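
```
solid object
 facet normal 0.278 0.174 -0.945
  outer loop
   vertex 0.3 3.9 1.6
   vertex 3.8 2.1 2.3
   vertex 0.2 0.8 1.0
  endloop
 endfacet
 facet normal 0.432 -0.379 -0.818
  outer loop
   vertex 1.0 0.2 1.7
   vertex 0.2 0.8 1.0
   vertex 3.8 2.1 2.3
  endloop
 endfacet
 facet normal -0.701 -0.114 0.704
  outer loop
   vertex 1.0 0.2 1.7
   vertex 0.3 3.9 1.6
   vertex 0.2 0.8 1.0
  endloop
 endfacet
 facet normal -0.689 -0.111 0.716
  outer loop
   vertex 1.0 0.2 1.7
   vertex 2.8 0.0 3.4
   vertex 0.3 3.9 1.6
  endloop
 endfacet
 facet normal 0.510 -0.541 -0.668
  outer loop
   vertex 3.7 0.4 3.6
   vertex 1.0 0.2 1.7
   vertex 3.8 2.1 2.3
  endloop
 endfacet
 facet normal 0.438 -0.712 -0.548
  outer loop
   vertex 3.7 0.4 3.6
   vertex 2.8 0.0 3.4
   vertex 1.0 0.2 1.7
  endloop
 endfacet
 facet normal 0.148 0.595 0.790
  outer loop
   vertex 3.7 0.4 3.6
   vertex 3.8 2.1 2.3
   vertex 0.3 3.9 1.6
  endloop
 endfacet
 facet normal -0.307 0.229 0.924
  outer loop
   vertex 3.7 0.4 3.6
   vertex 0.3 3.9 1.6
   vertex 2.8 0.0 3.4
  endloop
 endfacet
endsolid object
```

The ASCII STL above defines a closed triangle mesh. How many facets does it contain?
8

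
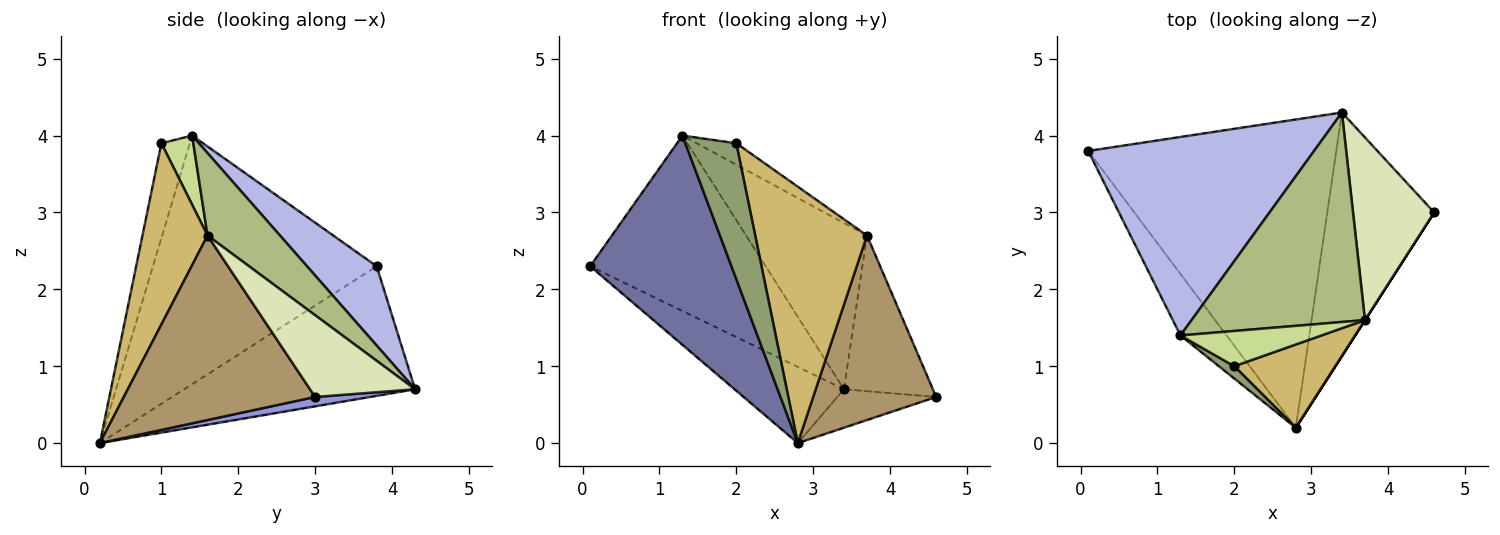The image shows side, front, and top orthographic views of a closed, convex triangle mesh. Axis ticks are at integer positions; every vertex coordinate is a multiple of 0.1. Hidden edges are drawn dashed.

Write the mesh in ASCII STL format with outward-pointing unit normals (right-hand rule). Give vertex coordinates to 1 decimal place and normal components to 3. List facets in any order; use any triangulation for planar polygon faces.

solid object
 facet normal -0.835 -0.527 -0.155
  outer loop
   vertex 1.3 1.4 4.0
   vertex 0.1 3.8 2.3
   vertex 2.8 0.2 0.0
  endloop
 endfacet
 facet normal -0.452 0.214 -0.866
  outer loop
   vertex 3.4 4.3 0.7
   vertex 2.8 0.2 0.0
   vertex 0.1 3.8 2.3
  endloop
 endfacet
 facet normal 0.086 0.155 -0.984
  outer loop
   vertex 3.4 4.3 0.7
   vertex 4.6 3.0 0.6
   vertex 2.8 0.2 0.0
  endloop
 endfacet
 facet normal 0.254 0.640 0.725
  outer loop
   vertex 3.4 4.3 0.7
   vertex 0.1 3.8 2.3
   vertex 1.3 1.4 4.0
  endloop
 endfacet
 facet normal -0.486 -0.870 0.079
  outer loop
   vertex 2.0 1.0 3.9
   vertex 1.3 1.4 4.0
   vertex 2.8 0.2 0.0
  endloop
 endfacet
 facet normal 0.349 0.583 0.734
  outer loop
   vertex 3.7 1.6 2.7
   vertex 3.4 4.3 0.7
   vertex 1.3 1.4 4.0
  endloop
 endfacet
 facet normal 0.387 0.480 0.788
  outer loop
   vertex 3.7 1.6 2.7
   vertex 1.3 1.4 4.0
   vertex 2.0 1.0 3.9
  endloop
 endfacet
 facet normal 0.608 0.515 0.604
  outer loop
   vertex 3.7 1.6 2.7
   vertex 4.6 3.0 0.6
   vertex 3.4 4.3 0.7
  endloop
 endfacet
 facet normal 0.841 -0.541 0.000
  outer loop
   vertex 3.7 1.6 2.7
   vertex 2.8 0.2 0.0
   vertex 4.6 3.0 0.6
  endloop
 endfacet
 facet normal 0.484 -0.832 0.270
  outer loop
   vertex 3.7 1.6 2.7
   vertex 2.0 1.0 3.9
   vertex 2.8 0.2 0.0
  endloop
 endfacet
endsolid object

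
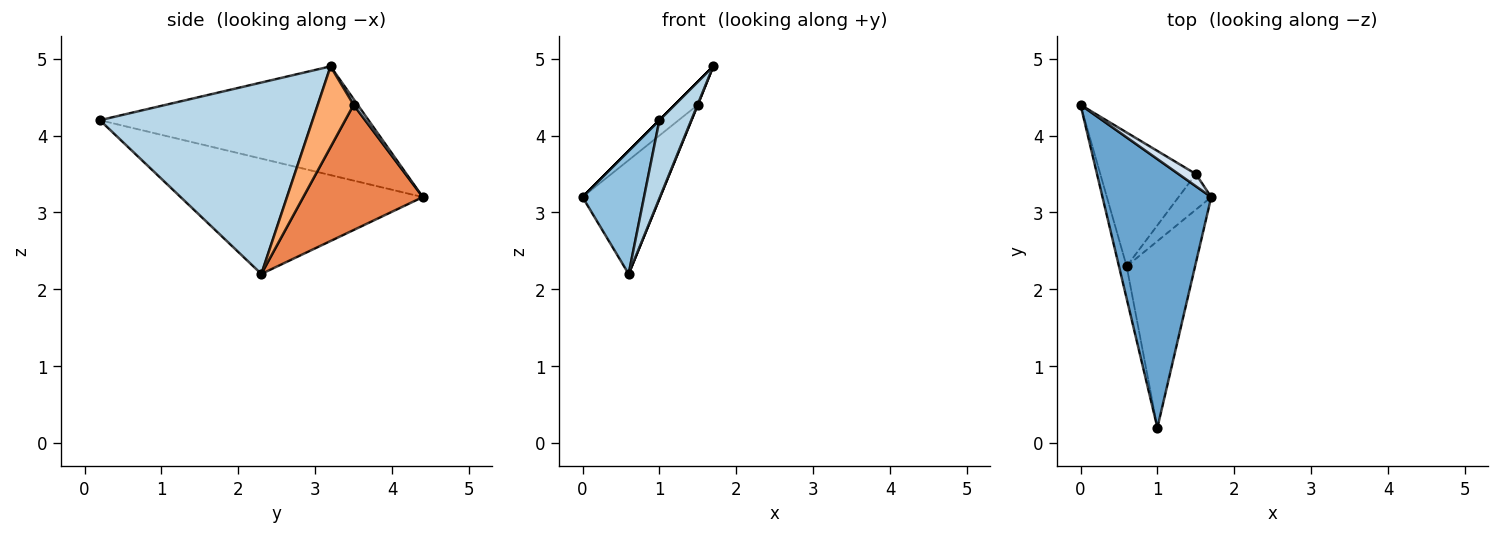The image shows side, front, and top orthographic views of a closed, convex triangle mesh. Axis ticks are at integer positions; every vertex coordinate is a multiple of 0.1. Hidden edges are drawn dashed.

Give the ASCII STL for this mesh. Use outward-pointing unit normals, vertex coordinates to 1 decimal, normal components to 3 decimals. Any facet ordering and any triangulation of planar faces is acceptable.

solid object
 facet normal -0.707 0.000 0.707
  outer loop
   vertex 1.0 0.2 4.2
   vertex 1.7 3.2 4.9
   vertex 0.0 4.4 3.2
  endloop
 endfacet
 facet normal -0.967 -0.246 -0.064
  outer loop
   vertex 0.6 2.3 2.2
   vertex 1.0 0.2 4.2
   vertex 0.0 4.4 3.2
  endloop
 endfacet
 facet normal 0.932 -0.140 -0.333
  outer loop
   vertex 0.6 2.3 2.2
   vertex 1.7 3.2 4.9
   vertex 1.0 0.2 4.2
  endloop
 endfacet
 facet normal 0.154 0.873 0.462
  outer loop
   vertex 1.5 3.5 4.4
   vertex 0.0 4.4 3.2
   vertex 1.7 3.2 4.9
  endloop
 endfacet
 facet normal 0.706 0.459 -0.539
  outer loop
   vertex 1.5 3.5 4.4
   vertex 0.6 2.3 2.2
   vertex 0.0 4.4 3.2
  endloop
 endfacet
 facet normal 0.927 -0.007 -0.375
  outer loop
   vertex 1.5 3.5 4.4
   vertex 1.7 3.2 4.9
   vertex 0.6 2.3 2.2
  endloop
 endfacet
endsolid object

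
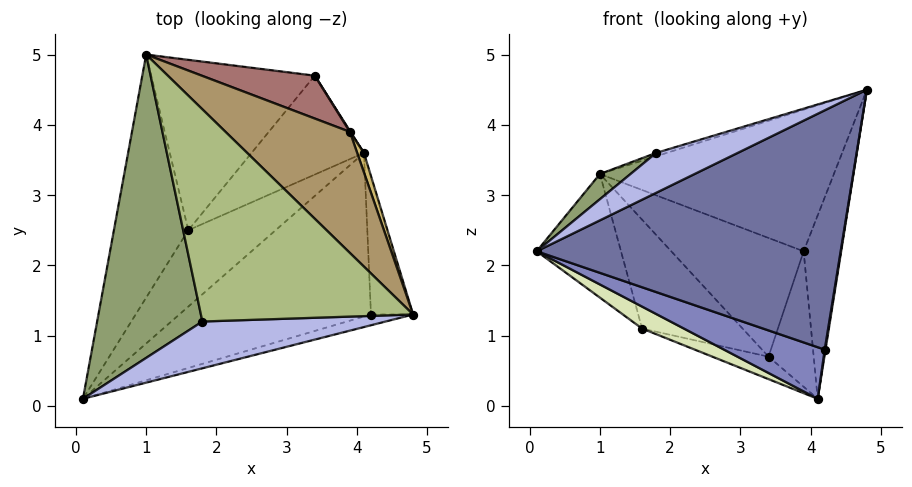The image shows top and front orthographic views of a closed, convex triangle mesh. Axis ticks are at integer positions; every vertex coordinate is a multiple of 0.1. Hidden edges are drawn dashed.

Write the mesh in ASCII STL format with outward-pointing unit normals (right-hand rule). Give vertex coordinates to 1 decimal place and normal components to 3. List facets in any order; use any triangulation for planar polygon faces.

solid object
 facet normal 0.267 -0.963 -0.043
  outer loop
   vertex 4.2 1.3 0.8
   vertex 4.8 1.3 4.5
   vertex 0.1 0.1 2.2
  endloop
 endfacet
 facet normal -0.231 -0.292 -0.928
  outer loop
   vertex 4.2 1.3 0.8
   vertex 0.1 0.1 2.2
   vertex 4.1 3.6 0.1
  endloop
 endfacet
 facet normal 0.987 -0.006 -0.160
  outer loop
   vertex 4.2 1.3 0.8
   vertex 4.1 3.6 0.1
   vertex 4.8 1.3 4.5
  endloop
 endfacet
 facet normal -0.202 -0.636 0.745
  outer loop
   vertex 1.8 1.2 3.6
   vertex 0.1 0.1 2.2
   vertex 4.8 1.3 4.5
  endloop
 endfacet
 facet normal -0.609 -0.066 0.791
  outer loop
   vertex 1.8 1.2 3.6
   vertex 1.0 5.0 3.3
   vertex 0.1 0.1 2.2
  endloop
 endfacet
 facet normal -0.288 0.015 0.958
  outer loop
   vertex 1.8 1.2 3.6
   vertex 4.8 1.3 4.5
   vertex 1.0 5.0 3.3
  endloop
 endfacet
 facet normal -0.810 0.266 -0.523
  outer loop
   vertex 1.6 2.5 1.1
   vertex 0.1 0.1 2.2
   vertex 1.0 5.0 3.3
  endloop
 endfacet
 facet normal -0.254 -0.267 -0.930
  outer loop
   vertex 1.6 2.5 1.1
   vertex 4.1 3.6 0.1
   vertex 0.1 0.1 2.2
  endloop
 endfacet
 facet normal 0.472 0.670 0.573
  outer loop
   vertex 3.9 3.9 2.2
   vertex 1.0 5.0 3.3
   vertex 4.8 1.3 4.5
  endloop
 endfacet
 facet normal 0.933 0.357 0.038
  outer loop
   vertex 3.9 3.9 2.2
   vertex 4.8 1.3 4.5
   vertex 4.1 3.6 0.1
  endloop
 endfacet
 facet normal -0.646 0.411 -0.643
  outer loop
   vertex 3.4 4.7 0.7
   vertex 1.6 2.5 1.1
   vertex 1.0 5.0 3.3
  endloop
 endfacet
 facet normal -0.438 0.199 -0.877
  outer loop
   vertex 3.4 4.7 0.7
   vertex 4.1 3.6 0.1
   vertex 1.6 2.5 1.1
  endloop
 endfacet
 facet normal 0.437 0.846 0.306
  outer loop
   vertex 3.4 4.7 0.7
   vertex 1.0 5.0 3.3
   vertex 3.9 3.9 2.2
  endloop
 endfacet
 facet normal 0.845 0.535 0.004
  outer loop
   vertex 3.4 4.7 0.7
   vertex 3.9 3.9 2.2
   vertex 4.1 3.6 0.1
  endloop
 endfacet
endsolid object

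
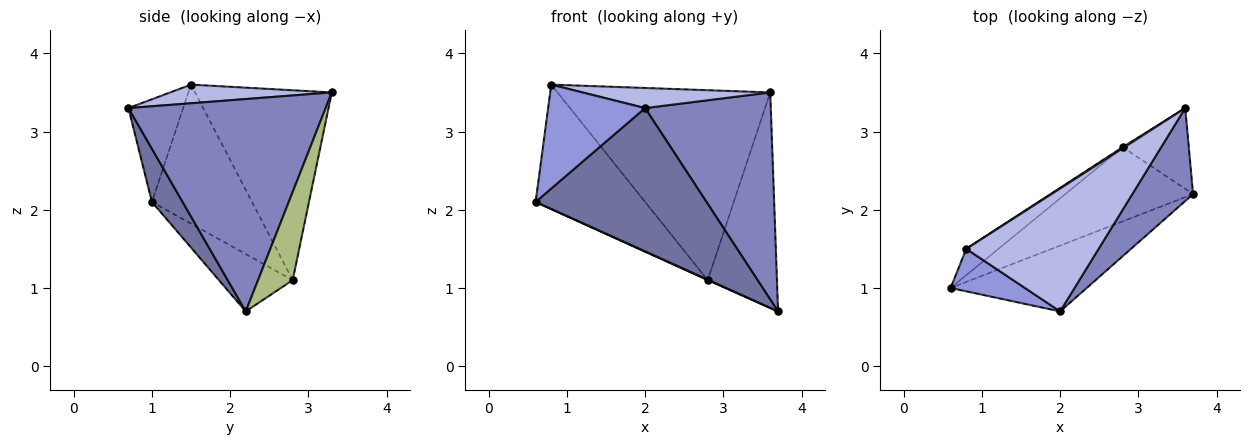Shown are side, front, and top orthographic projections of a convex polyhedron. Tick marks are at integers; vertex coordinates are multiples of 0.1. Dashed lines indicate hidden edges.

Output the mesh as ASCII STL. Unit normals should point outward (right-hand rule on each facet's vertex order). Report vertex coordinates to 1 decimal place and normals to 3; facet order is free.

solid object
 facet normal 0.161 -0.897 -0.412
  outer loop
   vertex 2.0 0.7 3.3
   vertex 0.6 1.0 2.1
   vertex 3.7 2.2 0.7
  endloop
 endfacet
 facet normal 0.820 -0.523 0.235
  outer loop
   vertex 2.0 0.7 3.3
   vertex 3.7 2.2 0.7
   vertex 3.6 3.3 3.5
  endloop
 endfacet
 facet normal -0.463 -0.820 0.335
  outer loop
   vertex 0.8 1.5 3.6
   vertex 0.6 1.0 2.1
   vertex 2.0 0.7 3.3
  endloop
 endfacet
 facet normal 0.138 -0.160 0.977
  outer loop
   vertex 0.8 1.5 3.6
   vertex 2.0 0.7 3.3
   vertex 3.6 3.3 3.5
  endloop
 endfacet
 facet normal -0.410 -0.006 -0.912
  outer loop
   vertex 2.8 2.8 1.1
   vertex 3.7 2.2 0.7
   vertex 0.6 1.0 2.1
  endloop
 endfacet
 facet normal 0.424 0.848 -0.318
  outer loop
   vertex 2.8 2.8 1.1
   vertex 3.6 3.3 3.5
   vertex 3.7 2.2 0.7
  endloop
 endfacet
 facet normal -0.667 0.729 -0.154
  outer loop
   vertex 2.8 2.8 1.1
   vertex 0.6 1.0 2.1
   vertex 0.8 1.5 3.6
  endloop
 endfacet
 facet normal -0.541 0.841 0.005
  outer loop
   vertex 2.8 2.8 1.1
   vertex 0.8 1.5 3.6
   vertex 3.6 3.3 3.5
  endloop
 endfacet
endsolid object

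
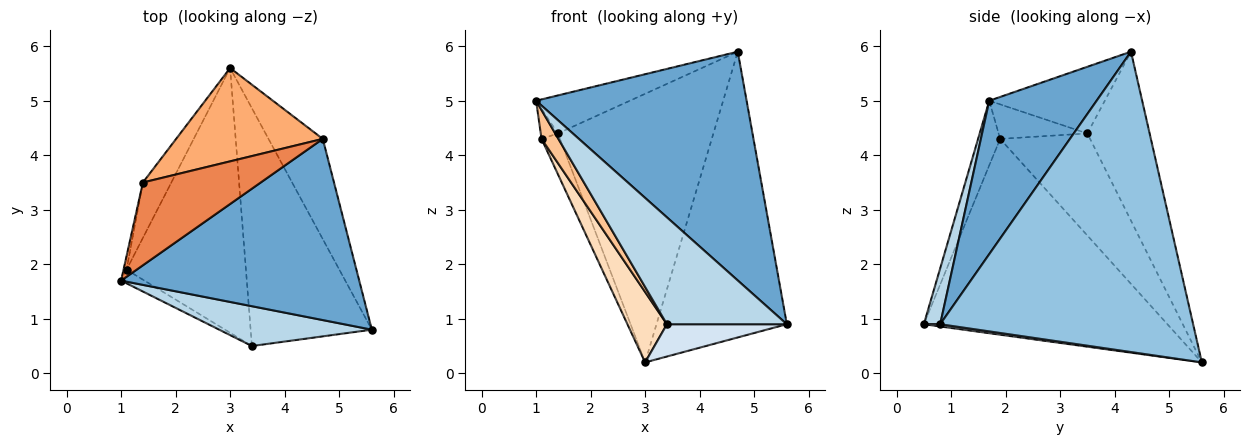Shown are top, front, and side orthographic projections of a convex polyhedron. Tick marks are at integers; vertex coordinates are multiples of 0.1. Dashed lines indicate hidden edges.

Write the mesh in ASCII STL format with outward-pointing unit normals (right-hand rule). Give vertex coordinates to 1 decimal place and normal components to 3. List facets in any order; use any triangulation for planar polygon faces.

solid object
 facet normal 0.371 -0.728 0.576
  outer loop
   vertex 4.7 4.3 5.9
   vertex 1.0 1.7 5.0
   vertex 5.6 0.8 0.9
  endloop
 endfacet
 facet normal 0.878 0.452 -0.159
  outer loop
   vertex 4.7 4.3 5.9
   vertex 5.6 0.8 0.9
   vertex 3.0 5.6 0.2
  endloop
 endfacet
 facet normal 0.127 -0.930 0.346
  outer loop
   vertex 3.4 0.5 0.9
   vertex 5.6 0.8 0.9
   vertex 1.0 1.7 5.0
  endloop
 endfacet
 facet normal 0.018 -0.135 -0.991
  outer loop
   vertex 3.4 0.5 0.9
   vertex 3.0 5.6 0.2
   vertex 5.6 0.8 0.9
  endloop
 endfacet
 facet normal -0.457 0.371 0.808
  outer loop
   vertex 1.4 3.5 4.4
   vertex 1.0 1.7 5.0
   vertex 4.7 4.3 5.9
  endloop
 endfacet
 facet normal -0.354 0.884 0.307
  outer loop
   vertex 1.4 3.5 4.4
   vertex 4.7 4.3 5.9
   vertex 3.0 5.6 0.2
  endloop
 endfacet
 facet normal -0.763 -0.584 -0.276
  outer loop
   vertex 1.1 1.9 4.3
   vertex 3.4 0.5 0.9
   vertex 1.0 1.7 5.0
  endloop
 endfacet
 facet normal -0.846 -0.137 -0.516
  outer loop
   vertex 1.1 1.9 4.3
   vertex 3.0 5.6 0.2
   vertex 3.4 0.5 0.9
  endloop
 endfacet
 facet normal -0.978 0.189 -0.086
  outer loop
   vertex 1.1 1.9 4.3
   vertex 1.0 1.7 5.0
   vertex 1.4 3.5 4.4
  endloop
 endfacet
 facet normal -0.945 0.194 -0.263
  outer loop
   vertex 1.1 1.9 4.3
   vertex 1.4 3.5 4.4
   vertex 3.0 5.6 0.2
  endloop
 endfacet
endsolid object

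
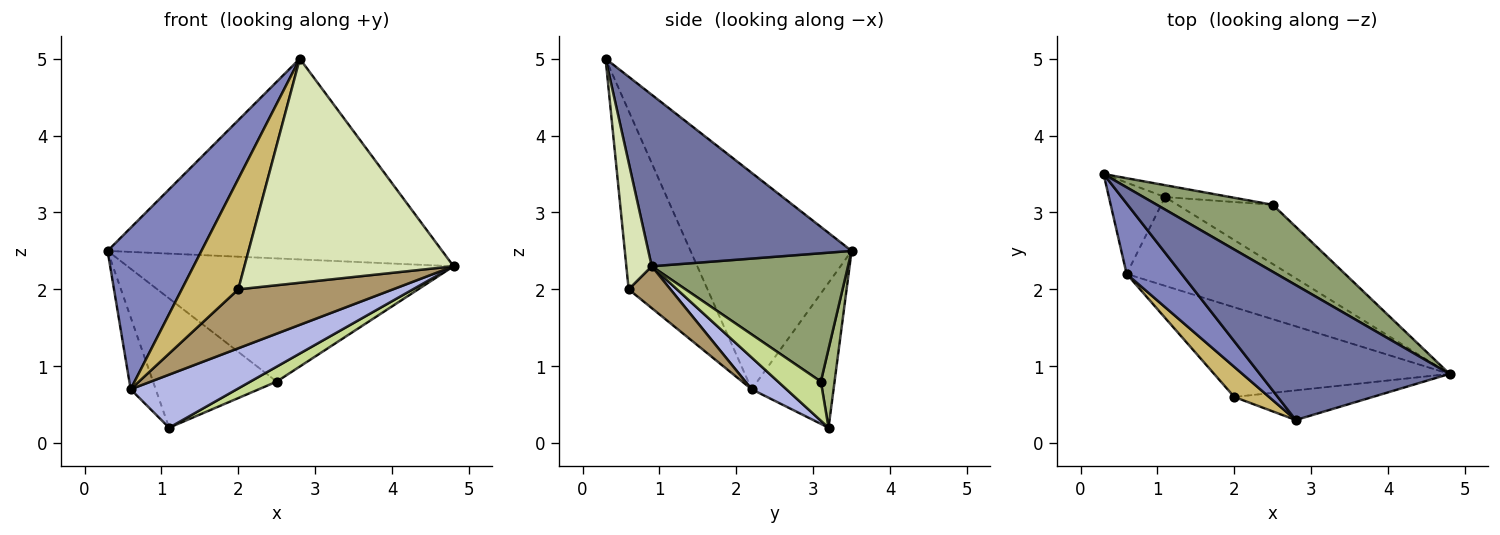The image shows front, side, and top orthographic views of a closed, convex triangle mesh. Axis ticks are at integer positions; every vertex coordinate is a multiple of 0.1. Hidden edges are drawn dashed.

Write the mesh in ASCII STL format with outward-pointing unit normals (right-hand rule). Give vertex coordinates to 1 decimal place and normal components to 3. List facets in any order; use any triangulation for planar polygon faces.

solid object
 facet normal 0.450 0.741 0.498
  outer loop
   vertex 2.8 0.3 5.0
   vertex 4.8 0.9 2.3
   vertex 0.3 3.5 2.5
  endloop
 endfacet
 facet normal -0.844 -0.492 0.214
  outer loop
   vertex 0.6 2.2 0.7
   vertex 2.8 0.3 5.0
   vertex 0.3 3.5 2.5
  endloop
 endfacet
 facet normal -0.897 0.274 -0.348
  outer loop
   vertex 0.6 2.2 0.7
   vertex 0.3 3.5 2.5
   vertex 1.1 3.2 0.2
  endloop
 endfacet
 facet normal 0.166 -0.506 -0.846
  outer loop
   vertex 0.6 2.2 0.7
   vertex 1.1 3.2 0.2
   vertex 4.8 0.9 2.3
  endloop
 endfacet
 facet normal 0.467 0.777 0.422
  outer loop
   vertex 2.5 3.1 0.8
   vertex 0.3 3.5 2.5
   vertex 4.8 0.9 2.3
  endloop
 endfacet
 facet normal 0.110 0.990 -0.091
  outer loop
   vertex 2.5 3.1 0.8
   vertex 1.1 3.2 0.2
   vertex 0.3 3.5 2.5
  endloop
 endfacet
 facet normal 0.370 -0.228 -0.901
  outer loop
   vertex 2.5 3.1 0.8
   vertex 4.8 0.9 2.3
   vertex 1.1 3.2 0.2
  endloop
 endfacet
 facet normal 0.119 -0.984 -0.130
  outer loop
   vertex 2.0 0.6 2.0
   vertex 4.8 0.9 2.3
   vertex 2.8 0.3 5.0
  endloop
 endfacet
 facet normal 0.147 -0.543 -0.827
  outer loop
   vertex 2.0 0.6 2.0
   vertex 0.6 2.2 0.7
   vertex 4.8 0.9 2.3
  endloop
 endfacet
 facet normal -0.803 -0.575 0.157
  outer loop
   vertex 2.0 0.6 2.0
   vertex 2.8 0.3 5.0
   vertex 0.6 2.2 0.7
  endloop
 endfacet
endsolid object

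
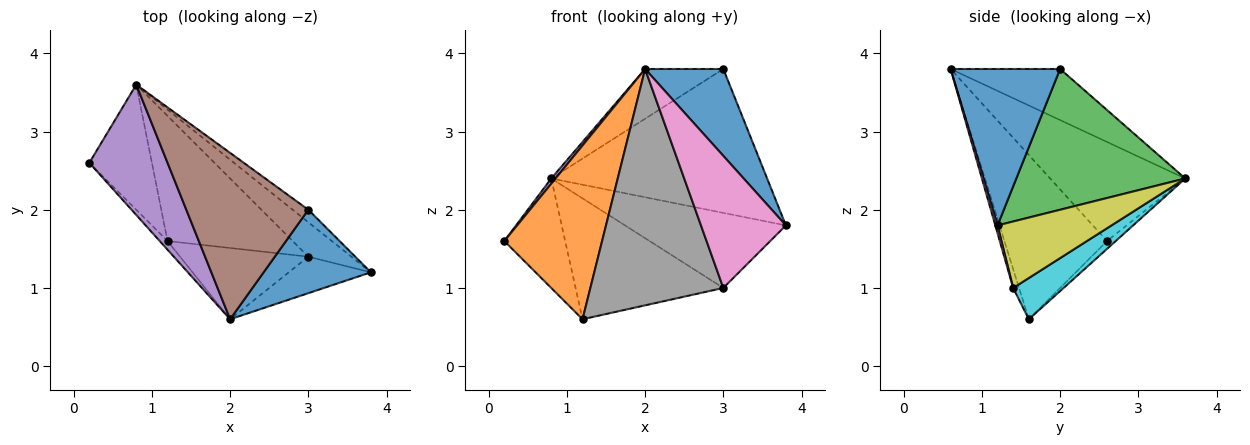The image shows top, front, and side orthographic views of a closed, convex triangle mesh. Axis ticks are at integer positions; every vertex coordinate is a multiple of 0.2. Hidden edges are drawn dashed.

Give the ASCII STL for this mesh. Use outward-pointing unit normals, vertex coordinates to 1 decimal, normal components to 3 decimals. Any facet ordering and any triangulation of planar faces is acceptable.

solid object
 facet normal 0.711 -0.508 0.487
  outer loop
   vertex 3.0 2.0 3.8
   vertex 2.0 0.6 3.8
   vertex 3.8 1.2 1.8
  endloop
 endfacet
 facet normal -0.724 -0.689 -0.034
  outer loop
   vertex 1.2 1.6 0.6
   vertex 2.0 0.6 3.8
   vertex 0.2 2.6 1.6
  endloop
 endfacet
 facet normal 0.615 0.786 -0.068
  outer loop
   vertex 0.8 3.6 2.4
   vertex 3.0 2.0 3.8
   vertex 3.8 1.2 1.8
  endloop
 endfacet
 facet normal -0.094 0.656 -0.749
  outer loop
   vertex 0.8 3.6 2.4
   vertex 1.2 1.6 0.6
   vertex 0.2 2.6 1.6
  endloop
 endfacet
 facet normal -0.785 -0.025 0.619
  outer loop
   vertex 0.8 3.6 2.4
   vertex 0.2 2.6 1.6
   vertex 2.0 0.6 3.8
  endloop
 endfacet
 facet normal -0.372 0.266 0.889
  outer loop
   vertex 0.8 3.6 2.4
   vertex 2.0 0.6 3.8
   vertex 3.0 2.0 3.8
  endloop
 endfacet
 facet normal 0.025 -0.964 -0.266
  outer loop
   vertex 3.0 1.4 1.0
   vertex 3.8 1.2 1.8
   vertex 2.0 0.6 3.8
  endloop
 endfacet
 facet normal -0.042 -0.957 -0.288
  outer loop
   vertex 3.0 1.4 1.0
   vertex 2.0 0.6 3.8
   vertex 1.2 1.6 0.6
  endloop
 endfacet
 facet normal 0.541 0.764 -0.350
  outer loop
   vertex 3.0 1.4 1.0
   vertex 0.8 3.6 2.4
   vertex 3.8 1.2 1.8
  endloop
 endfacet
 facet normal 0.231 0.676 -0.700
  outer loop
   vertex 3.0 1.4 1.0
   vertex 1.2 1.6 0.6
   vertex 0.8 3.6 2.4
  endloop
 endfacet
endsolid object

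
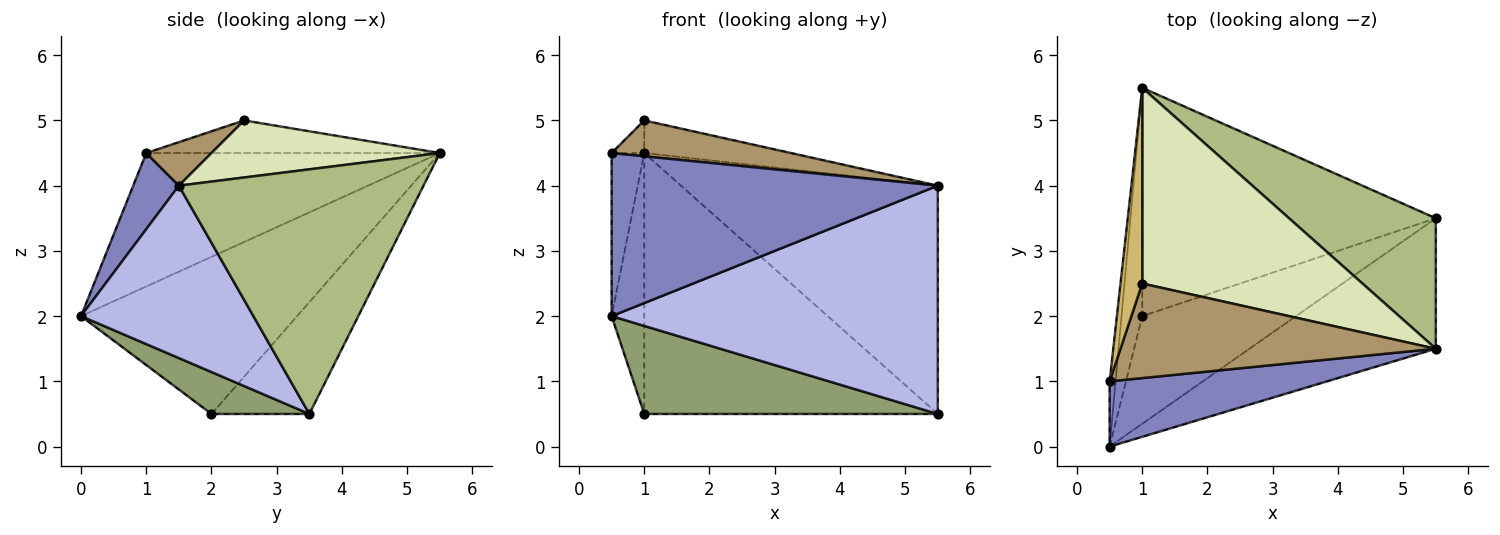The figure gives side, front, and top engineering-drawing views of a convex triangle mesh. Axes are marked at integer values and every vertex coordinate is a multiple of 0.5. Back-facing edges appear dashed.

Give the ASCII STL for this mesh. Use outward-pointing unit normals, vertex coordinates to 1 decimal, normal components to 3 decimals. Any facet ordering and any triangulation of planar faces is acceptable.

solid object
 facet normal -0.980 0.148 -0.129
  outer loop
   vertex 1.0 2.0 0.5
   vertex 0.5 0.0 2.0
   vertex 1.0 5.5 4.5
  endloop
 endfacet
 facet normal 0.129 -0.921 0.368
  outer loop
   vertex 0.5 1.0 4.5
   vertex 0.5 0.0 2.0
   vertex 5.5 1.5 4.0
  endloop
 endfacet
 facet normal -0.993 0.110 -0.044
  outer loop
   vertex 0.5 1.0 4.5
   vertex 1.0 5.5 4.5
   vertex 0.5 0.0 2.0
  endloop
 endfacet
 facet normal 0.417 -0.789 -0.451
  outer loop
   vertex 5.5 3.5 0.5
   vertex 5.5 1.5 4.0
   vertex 0.5 0.0 2.0
  endloop
 endfacet
 facet normal 0.207 -0.620 -0.757
  outer loop
   vertex 5.5 3.5 0.5
   vertex 0.5 0.0 2.0
   vertex 1.0 2.0 0.5
  endloop
 endfacet
 facet normal 0.637 0.669 0.382
  outer loop
   vertex 5.5 3.5 0.5
   vertex 1.0 5.5 4.5
   vertex 5.5 1.5 4.0
  endloop
 endfacet
 facet normal -0.243 0.730 -0.639
  outer loop
   vertex 5.5 3.5 0.5
   vertex 1.0 2.0 0.5
   vertex 1.0 5.5 4.5
  endloop
 endfacet
 facet normal 0.248 0.159 0.956
  outer loop
   vertex 1.0 2.5 5.0
   vertex 5.5 1.5 4.0
   vertex 1.0 5.5 4.5
  endloop
 endfacet
 facet normal 0.128 -0.352 0.927
  outer loop
   vertex 1.0 2.5 5.0
   vertex 0.5 1.0 4.5
   vertex 5.5 1.5 4.0
  endloop
 endfacet
 facet normal -0.829 0.092 0.552
  outer loop
   vertex 1.0 2.5 5.0
   vertex 1.0 5.5 4.5
   vertex 0.5 1.0 4.5
  endloop
 endfacet
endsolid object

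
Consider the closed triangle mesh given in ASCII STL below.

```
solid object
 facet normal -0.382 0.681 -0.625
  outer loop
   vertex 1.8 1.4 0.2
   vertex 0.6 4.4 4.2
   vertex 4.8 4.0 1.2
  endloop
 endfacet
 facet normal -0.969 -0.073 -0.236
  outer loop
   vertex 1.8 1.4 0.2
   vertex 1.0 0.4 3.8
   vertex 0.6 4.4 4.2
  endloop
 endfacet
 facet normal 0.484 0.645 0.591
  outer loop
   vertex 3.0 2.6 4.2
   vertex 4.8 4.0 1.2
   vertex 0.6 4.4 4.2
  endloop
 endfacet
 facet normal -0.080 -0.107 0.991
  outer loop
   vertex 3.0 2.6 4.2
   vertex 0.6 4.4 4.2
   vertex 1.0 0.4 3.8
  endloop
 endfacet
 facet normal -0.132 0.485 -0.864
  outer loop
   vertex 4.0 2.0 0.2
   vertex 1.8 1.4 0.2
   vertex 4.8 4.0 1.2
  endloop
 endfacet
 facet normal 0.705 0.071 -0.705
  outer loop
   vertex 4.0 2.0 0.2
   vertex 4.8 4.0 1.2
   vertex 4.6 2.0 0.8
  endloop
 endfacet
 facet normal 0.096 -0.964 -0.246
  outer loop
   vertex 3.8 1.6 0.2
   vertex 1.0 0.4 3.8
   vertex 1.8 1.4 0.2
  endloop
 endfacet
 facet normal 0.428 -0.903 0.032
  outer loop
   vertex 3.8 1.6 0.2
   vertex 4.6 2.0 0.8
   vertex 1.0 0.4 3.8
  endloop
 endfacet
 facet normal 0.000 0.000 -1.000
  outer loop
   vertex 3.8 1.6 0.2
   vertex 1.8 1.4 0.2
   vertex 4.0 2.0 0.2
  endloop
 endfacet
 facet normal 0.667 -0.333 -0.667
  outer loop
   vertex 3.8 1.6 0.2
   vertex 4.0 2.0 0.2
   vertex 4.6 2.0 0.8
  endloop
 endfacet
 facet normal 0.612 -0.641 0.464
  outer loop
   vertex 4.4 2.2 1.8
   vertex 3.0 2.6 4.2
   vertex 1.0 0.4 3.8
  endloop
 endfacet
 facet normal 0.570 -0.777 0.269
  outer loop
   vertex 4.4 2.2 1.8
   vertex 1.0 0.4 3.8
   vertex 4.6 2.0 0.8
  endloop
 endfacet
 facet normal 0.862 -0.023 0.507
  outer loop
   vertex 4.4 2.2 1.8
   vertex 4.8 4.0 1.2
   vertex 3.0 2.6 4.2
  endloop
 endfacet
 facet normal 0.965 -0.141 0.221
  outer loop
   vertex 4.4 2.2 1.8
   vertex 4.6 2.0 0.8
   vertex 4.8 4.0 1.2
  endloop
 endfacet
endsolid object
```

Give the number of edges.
21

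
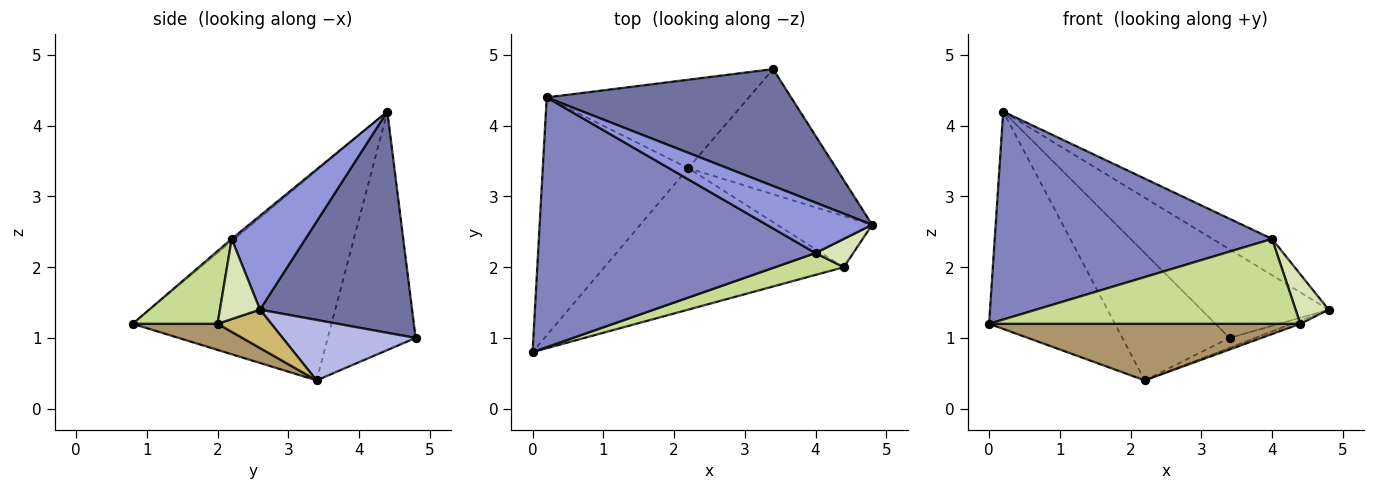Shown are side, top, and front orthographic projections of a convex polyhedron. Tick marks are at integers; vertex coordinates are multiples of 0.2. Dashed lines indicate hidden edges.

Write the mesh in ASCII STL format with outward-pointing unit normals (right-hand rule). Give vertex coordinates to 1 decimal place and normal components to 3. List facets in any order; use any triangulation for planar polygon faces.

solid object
 facet normal 0.585 0.490 0.646
  outer loop
   vertex 3.4 4.8 1.0
   vertex 0.2 4.4 4.2
   vertex 4.8 2.6 1.4
  endloop
 endfacet
 facet normal -0.007 -0.640 0.768
  outer loop
   vertex 4.0 2.2 2.4
   vertex 0.2 4.4 4.2
   vertex 0.0 0.8 1.2
  endloop
 endfacet
 facet normal 0.586 0.473 0.658
  outer loop
   vertex 4.0 2.2 2.4
   vertex 4.8 2.6 1.4
   vertex 0.2 4.4 4.2
  endloop
 endfacet
 facet normal 0.377 0.072 -0.923
  outer loop
   vertex 2.2 3.4 0.4
   vertex 3.4 4.8 1.0
   vertex 4.8 2.6 1.4
  endloop
 endfacet
 facet normal -0.729 0.462 -0.505
  outer loop
   vertex 2.2 3.4 0.4
   vertex 0.0 0.8 1.2
   vertex 0.2 4.4 4.2
  endloop
 endfacet
 facet normal -0.558 0.681 -0.473
  outer loop
   vertex 2.2 3.4 0.4
   vertex 0.2 4.4 4.2
   vertex 3.4 4.8 1.0
  endloop
 endfacet
 facet normal 0.255 -0.936 0.241
  outer loop
   vertex 4.4 2.0 1.2
   vertex 4.0 2.2 2.4
   vertex 0.0 0.8 1.2
  endloop
 endfacet
 facet normal 0.726 -0.598 0.341
  outer loop
   vertex 4.4 2.0 1.2
   vertex 4.8 2.6 1.4
   vertex 4.0 2.2 2.4
  endloop
 endfacet
 facet normal 0.101 -0.370 -0.924
  outer loop
   vertex 4.4 2.0 1.2
   vertex 0.0 0.8 1.2
   vertex 2.2 3.4 0.4
  endloop
 endfacet
 facet normal 0.374 0.059 -0.925
  outer loop
   vertex 4.4 2.0 1.2
   vertex 2.2 3.4 0.4
   vertex 4.8 2.6 1.4
  endloop
 endfacet
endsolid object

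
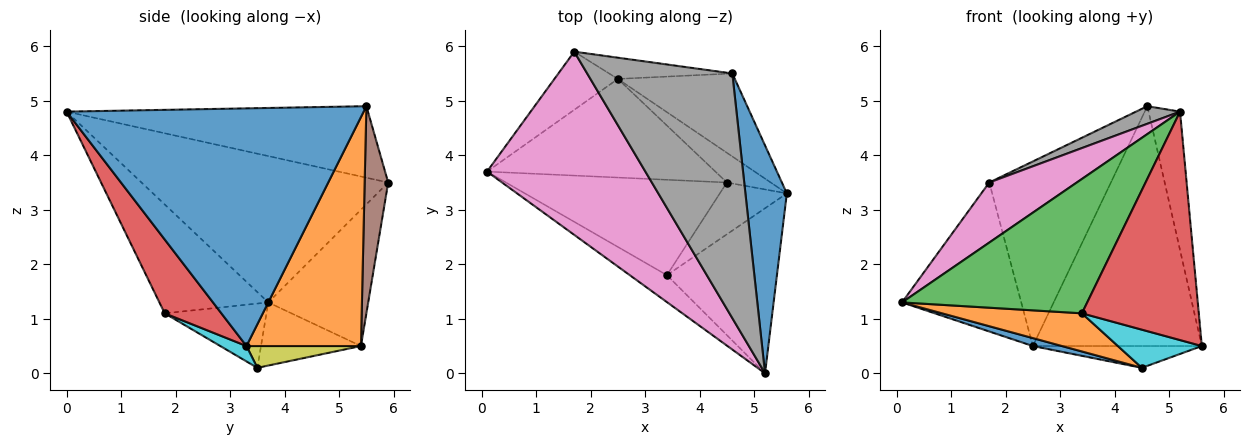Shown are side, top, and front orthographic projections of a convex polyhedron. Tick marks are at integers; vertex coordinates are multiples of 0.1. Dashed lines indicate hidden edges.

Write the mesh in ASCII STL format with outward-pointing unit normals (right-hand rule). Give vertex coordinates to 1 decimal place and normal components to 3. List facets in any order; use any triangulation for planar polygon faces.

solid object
 facet normal 0.980 0.104 0.171
  outer loop
   vertex 4.6 5.5 4.9
   vertex 5.2 0.0 4.8
   vertex 5.6 3.3 0.5
  endloop
 endfacet
 facet normal 0.539 0.796 -0.275
  outer loop
   vertex 2.5 5.4 0.5
   vertex 4.6 5.5 4.9
   vertex 5.6 3.3 0.5
  endloop
 endfacet
 facet normal -0.499 -0.849 -0.170
  outer loop
   vertex 3.4 1.8 1.1
   vertex 5.2 0.0 4.8
   vertex 0.1 3.7 1.3
  endloop
 endfacet
 facet normal 0.366 -0.754 -0.545
  outer loop
   vertex 3.4 1.8 1.1
   vertex 5.6 3.3 0.5
   vertex 5.2 0.0 4.8
  endloop
 endfacet
 facet normal -0.616 0.734 -0.287
  outer loop
   vertex 1.7 5.9 3.5
   vertex 2.5 5.4 0.5
   vertex 0.1 3.7 1.3
  endloop
 endfacet
 facet normal 0.189 0.976 -0.112
  outer loop
   vertex 1.7 5.9 3.5
   vertex 4.6 5.5 4.9
   vertex 2.5 5.4 0.5
  endloop
 endfacet
 facet normal -0.660 -0.234 0.714
  outer loop
   vertex 1.7 5.9 3.5
   vertex 0.1 3.7 1.3
   vertex 5.2 0.0 4.8
  endloop
 endfacet
 facet normal -0.441 -0.064 0.895
  outer loop
   vertex 1.7 5.9 3.5
   vertex 5.2 0.0 4.8
   vertex 4.6 5.5 4.9
  endloop
 endfacet
 facet normal 0.372 0.549 -0.748
  outer loop
   vertex 4.5 3.5 0.1
   vertex 2.5 5.4 0.5
   vertex 5.6 3.3 0.5
  endloop
 endfacet
 facet normal 0.182 -0.583 -0.792
  outer loop
   vertex 4.5 3.5 0.1
   vertex 5.6 3.3 0.5
   vertex 3.4 1.8 1.1
  endloop
 endfacet
 facet normal -0.266 -0.077 -0.961
  outer loop
   vertex 4.5 3.5 0.1
   vertex 0.1 3.7 1.3
   vertex 2.5 5.4 0.5
  endloop
 endfacet
 facet normal -0.261 -0.359 -0.896
  outer loop
   vertex 4.5 3.5 0.1
   vertex 3.4 1.8 1.1
   vertex 0.1 3.7 1.3
  endloop
 endfacet
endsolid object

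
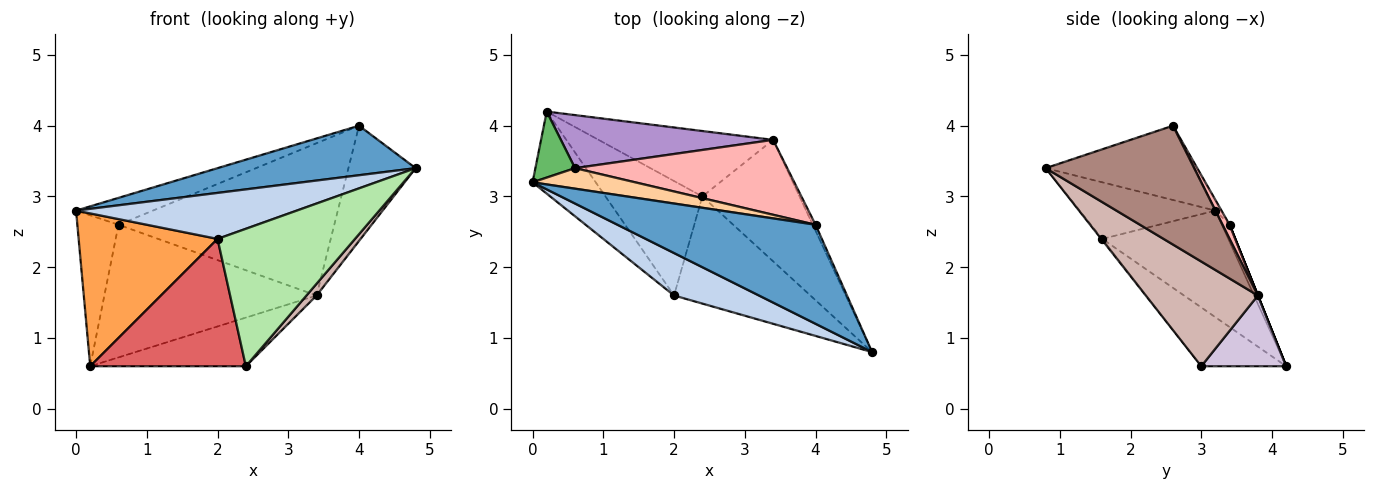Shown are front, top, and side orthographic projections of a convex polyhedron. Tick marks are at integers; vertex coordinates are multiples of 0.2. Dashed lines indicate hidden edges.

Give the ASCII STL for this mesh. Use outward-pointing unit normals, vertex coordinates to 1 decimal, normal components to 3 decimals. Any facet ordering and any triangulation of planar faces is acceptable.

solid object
 facet normal -0.318 -0.424 0.848
  outer loop
   vertex 4.0 2.6 4.0
   vertex 0.0 3.2 2.8
   vertex 4.8 0.8 3.4
  endloop
 endfacet
 facet normal -0.412 -0.670 0.618
  outer loop
   vertex 2.0 1.6 2.4
   vertex 4.8 0.8 3.4
   vertex 0.0 3.2 2.8
  endloop
 endfacet
 facet normal -0.624 -0.688 -0.370
  outer loop
   vertex 2.0 1.6 2.4
   vertex 0.0 3.2 2.8
   vertex 0.2 4.2 0.6
  endloop
 endfacet
 facet normal -0.063 0.793 0.605
  outer loop
   vertex 0.6 3.4 2.6
   vertex 0.0 3.2 2.8
   vertex 4.0 2.6 4.0
  endloop
 endfacet
 facet normal -0.169 0.903 0.395
  outer loop
   vertex 0.6 3.4 2.6
   vertex 0.2 4.2 0.6
   vertex 0.0 3.2 2.8
  endloop
 endfacet
 facet normal -0.006 -0.789 -0.615
  outer loop
   vertex 2.4 3.0 0.6
   vertex 4.8 0.8 3.4
   vertex 2.0 1.6 2.4
  endloop
 endfacet
 facet normal -0.376 -0.689 -0.620
  outer loop
   vertex 2.4 3.0 0.6
   vertex 2.0 1.6 2.4
   vertex 0.2 4.2 0.6
  endloop
 endfacet
 facet normal 0.029 0.897 0.441
  outer loop
   vertex 3.4 3.8 1.6
   vertex 0.6 3.4 2.6
   vertex 4.0 2.6 4.0
  endloop
 endfacet
 facet normal 0.000 0.928 0.371
  outer loop
   vertex 3.4 3.8 1.6
   vertex 0.2 4.2 0.6
   vertex 0.6 3.4 2.6
  endloop
 endfacet
 facet normal 0.309 0.567 -0.763
  outer loop
   vertex 3.4 3.8 1.6
   vertex 2.4 3.0 0.6
   vertex 0.2 4.2 0.6
  endloop
 endfacet
 facet normal 0.911 0.412 -0.022
  outer loop
   vertex 3.4 3.8 1.6
   vertex 4.0 2.6 4.0
   vertex 4.8 0.8 3.4
  endloop
 endfacet
 facet normal 0.731 -0.066 -0.679
  outer loop
   vertex 3.4 3.8 1.6
   vertex 4.8 0.8 3.4
   vertex 2.4 3.0 0.6
  endloop
 endfacet
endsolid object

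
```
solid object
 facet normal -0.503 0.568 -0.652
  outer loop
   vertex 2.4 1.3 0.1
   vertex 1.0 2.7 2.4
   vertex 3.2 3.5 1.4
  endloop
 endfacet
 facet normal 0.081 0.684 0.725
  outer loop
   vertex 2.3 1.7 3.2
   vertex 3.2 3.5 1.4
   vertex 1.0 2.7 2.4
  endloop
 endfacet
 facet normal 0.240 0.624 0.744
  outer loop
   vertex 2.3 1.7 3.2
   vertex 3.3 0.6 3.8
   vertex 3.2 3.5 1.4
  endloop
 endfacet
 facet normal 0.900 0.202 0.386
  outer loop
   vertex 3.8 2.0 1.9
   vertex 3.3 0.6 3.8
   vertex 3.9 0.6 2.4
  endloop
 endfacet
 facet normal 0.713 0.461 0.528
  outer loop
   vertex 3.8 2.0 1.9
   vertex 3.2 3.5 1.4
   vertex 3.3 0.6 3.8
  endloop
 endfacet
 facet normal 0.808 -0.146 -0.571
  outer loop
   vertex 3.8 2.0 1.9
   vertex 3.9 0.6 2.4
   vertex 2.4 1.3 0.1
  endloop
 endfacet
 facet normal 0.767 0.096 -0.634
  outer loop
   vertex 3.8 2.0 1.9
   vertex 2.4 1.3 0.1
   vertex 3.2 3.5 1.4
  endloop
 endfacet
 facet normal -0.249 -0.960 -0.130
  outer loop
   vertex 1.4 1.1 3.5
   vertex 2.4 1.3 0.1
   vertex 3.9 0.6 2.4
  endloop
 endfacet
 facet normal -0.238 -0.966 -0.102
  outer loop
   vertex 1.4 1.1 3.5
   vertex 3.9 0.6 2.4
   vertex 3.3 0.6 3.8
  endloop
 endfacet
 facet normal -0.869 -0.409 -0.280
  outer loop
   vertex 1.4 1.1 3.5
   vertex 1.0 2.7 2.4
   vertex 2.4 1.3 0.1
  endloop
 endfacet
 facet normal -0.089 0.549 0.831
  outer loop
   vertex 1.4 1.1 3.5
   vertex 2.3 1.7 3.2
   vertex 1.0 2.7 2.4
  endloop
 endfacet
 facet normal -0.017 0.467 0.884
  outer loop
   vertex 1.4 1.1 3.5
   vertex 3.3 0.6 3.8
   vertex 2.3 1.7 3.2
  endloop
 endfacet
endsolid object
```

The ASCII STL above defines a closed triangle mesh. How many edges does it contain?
18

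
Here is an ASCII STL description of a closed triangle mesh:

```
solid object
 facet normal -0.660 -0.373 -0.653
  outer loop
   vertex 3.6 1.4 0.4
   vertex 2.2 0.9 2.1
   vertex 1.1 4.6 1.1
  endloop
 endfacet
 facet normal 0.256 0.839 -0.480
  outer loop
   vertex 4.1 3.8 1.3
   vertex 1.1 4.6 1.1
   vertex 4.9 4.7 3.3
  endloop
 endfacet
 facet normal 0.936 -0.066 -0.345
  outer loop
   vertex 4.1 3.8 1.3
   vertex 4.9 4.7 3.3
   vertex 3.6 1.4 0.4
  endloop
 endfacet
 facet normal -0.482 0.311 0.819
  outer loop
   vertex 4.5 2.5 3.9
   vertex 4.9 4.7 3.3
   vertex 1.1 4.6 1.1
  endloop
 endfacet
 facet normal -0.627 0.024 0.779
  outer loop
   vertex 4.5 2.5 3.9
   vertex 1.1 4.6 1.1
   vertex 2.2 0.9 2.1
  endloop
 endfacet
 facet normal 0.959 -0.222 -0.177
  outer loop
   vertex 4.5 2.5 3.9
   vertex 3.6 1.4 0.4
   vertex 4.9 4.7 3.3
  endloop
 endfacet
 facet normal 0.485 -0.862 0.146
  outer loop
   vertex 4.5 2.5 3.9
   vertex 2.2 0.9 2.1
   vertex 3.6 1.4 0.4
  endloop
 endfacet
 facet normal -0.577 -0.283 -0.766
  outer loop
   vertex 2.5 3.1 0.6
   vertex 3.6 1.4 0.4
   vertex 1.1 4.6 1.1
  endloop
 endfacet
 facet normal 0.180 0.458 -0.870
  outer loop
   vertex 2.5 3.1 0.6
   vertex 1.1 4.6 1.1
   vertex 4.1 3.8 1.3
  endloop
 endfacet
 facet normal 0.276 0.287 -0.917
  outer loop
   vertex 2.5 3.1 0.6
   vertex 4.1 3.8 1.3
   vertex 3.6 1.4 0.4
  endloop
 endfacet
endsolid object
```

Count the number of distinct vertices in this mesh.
7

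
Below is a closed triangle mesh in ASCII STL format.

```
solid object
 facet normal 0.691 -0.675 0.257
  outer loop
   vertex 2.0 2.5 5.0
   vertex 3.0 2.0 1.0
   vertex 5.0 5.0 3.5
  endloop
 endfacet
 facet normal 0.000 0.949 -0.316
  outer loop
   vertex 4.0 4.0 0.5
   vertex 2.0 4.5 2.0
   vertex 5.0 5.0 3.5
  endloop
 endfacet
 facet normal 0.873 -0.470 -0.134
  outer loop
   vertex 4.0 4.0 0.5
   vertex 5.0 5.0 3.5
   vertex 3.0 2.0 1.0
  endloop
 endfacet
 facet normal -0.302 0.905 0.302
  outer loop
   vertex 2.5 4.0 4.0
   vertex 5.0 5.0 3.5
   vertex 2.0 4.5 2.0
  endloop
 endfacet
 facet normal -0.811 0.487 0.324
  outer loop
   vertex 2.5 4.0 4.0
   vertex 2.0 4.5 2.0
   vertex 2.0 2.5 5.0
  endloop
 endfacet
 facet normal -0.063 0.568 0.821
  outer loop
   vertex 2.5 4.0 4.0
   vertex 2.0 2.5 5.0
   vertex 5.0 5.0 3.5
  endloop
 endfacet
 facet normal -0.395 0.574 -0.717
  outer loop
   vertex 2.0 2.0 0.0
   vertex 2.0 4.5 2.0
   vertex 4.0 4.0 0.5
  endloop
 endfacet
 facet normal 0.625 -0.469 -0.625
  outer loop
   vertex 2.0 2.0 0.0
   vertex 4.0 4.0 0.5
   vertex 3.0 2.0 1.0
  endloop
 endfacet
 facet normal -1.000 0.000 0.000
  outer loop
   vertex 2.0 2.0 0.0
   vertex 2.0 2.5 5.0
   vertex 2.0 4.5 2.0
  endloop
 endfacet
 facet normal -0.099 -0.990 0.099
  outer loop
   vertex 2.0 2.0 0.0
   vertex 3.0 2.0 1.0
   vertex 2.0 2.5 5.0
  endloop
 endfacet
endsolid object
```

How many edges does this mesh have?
15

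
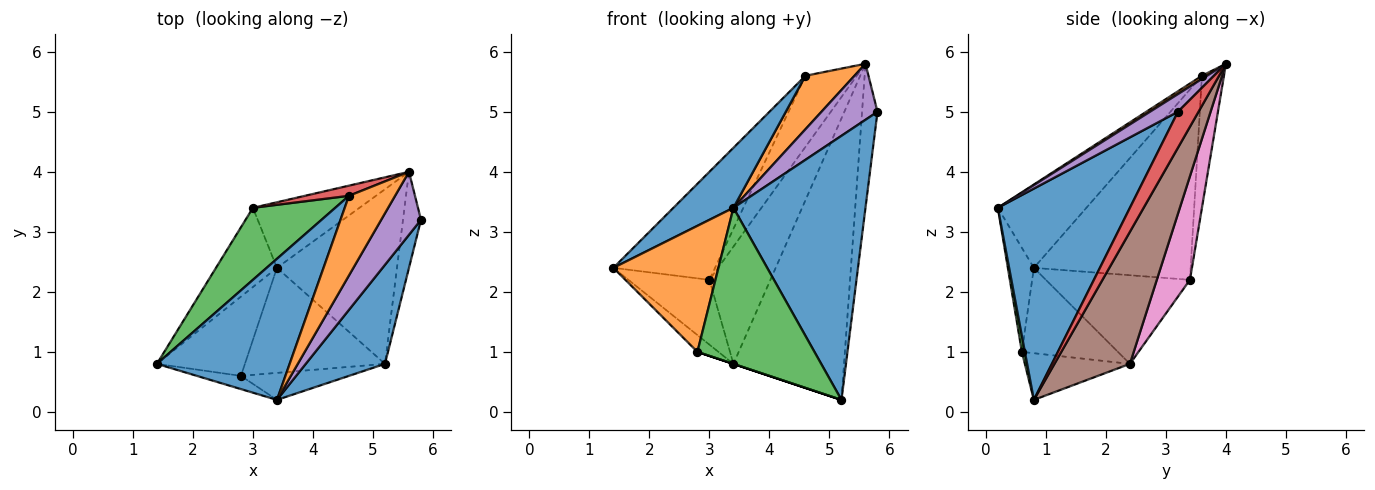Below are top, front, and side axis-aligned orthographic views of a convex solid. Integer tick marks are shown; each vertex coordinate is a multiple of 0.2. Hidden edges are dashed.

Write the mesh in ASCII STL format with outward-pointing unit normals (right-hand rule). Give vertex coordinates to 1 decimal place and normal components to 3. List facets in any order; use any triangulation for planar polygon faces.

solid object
 facet normal 0.683 -0.683 0.256
  outer loop
   vertex 3.4 0.2 3.4
   vertex 5.2 0.8 0.2
   vertex 5.8 3.2 5.0
  endloop
 endfacet
 facet normal -0.239 -0.966 -0.101
  outer loop
   vertex 2.8 0.6 1.0
   vertex 3.4 0.2 3.4
   vertex 1.4 0.8 2.4
  endloop
 endfacet
 facet normal 0.025 -0.985 -0.170
  outer loop
   vertex 2.8 0.6 1.0
   vertex 5.2 0.8 0.2
   vertex 3.4 0.2 3.4
  endloop
 endfacet
 facet normal 0.743 0.557 -0.371
  outer loop
   vertex 5.6 4.0 5.8
   vertex 5.8 3.2 5.0
   vertex 5.2 0.8 0.2
  endloop
 endfacet
 facet normal 0.315 -0.630 0.709
  outer loop
   vertex 5.6 4.0 5.8
   vertex 3.4 0.2 3.4
   vertex 5.8 3.2 5.0
  endloop
 endfacet
 facet normal 0.502 0.735 -0.456
  outer loop
   vertex 3.4 2.4 0.8
   vertex 5.6 4.0 5.8
   vertex 5.2 0.8 0.2
  endloop
 endfacet
 facet normal 0.428 0.789 -0.441
  outer loop
   vertex 3.4 2.4 0.8
   vertex 3.0 3.4 2.2
   vertex 5.6 4.0 5.8
  endloop
 endfacet
 facet normal -0.316 0.000 -0.949
  outer loop
   vertex 3.4 2.4 0.8
   vertex 5.2 0.8 0.2
   vertex 2.8 0.6 1.0
  endloop
 endfacet
 facet normal -0.748 0.421 -0.514
  outer loop
   vertex 3.4 2.4 0.8
   vertex 1.4 0.8 2.4
   vertex 3.0 3.4 2.2
  endloop
 endfacet
 facet normal -0.688 0.151 -0.710
  outer loop
   vertex 3.4 2.4 0.8
   vertex 2.8 0.6 1.0
   vertex 1.4 0.8 2.4
  endloop
 endfacet
 facet normal -0.500 -0.339 0.797
  outer loop
   vertex 4.6 3.6 5.6
   vertex 1.4 0.8 2.4
   vertex 3.4 0.2 3.4
  endloop
 endfacet
 facet normal 0.057 -0.556 0.829
  outer loop
   vertex 4.6 3.6 5.6
   vertex 3.4 0.2 3.4
   vertex 5.6 4.0 5.8
  endloop
 endfacet
 facet normal -0.789 0.512 0.341
  outer loop
   vertex 4.6 3.6 5.6
   vertex 3.0 3.4 2.2
   vertex 1.4 0.8 2.4
  endloop
 endfacet
 facet normal -0.391 0.911 0.130
  outer loop
   vertex 4.6 3.6 5.6
   vertex 5.6 4.0 5.8
   vertex 3.0 3.4 2.2
  endloop
 endfacet
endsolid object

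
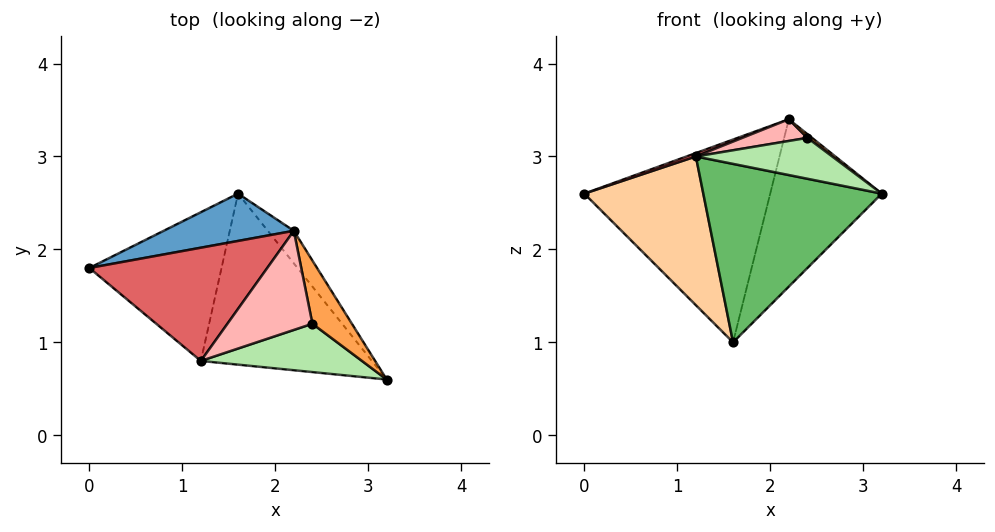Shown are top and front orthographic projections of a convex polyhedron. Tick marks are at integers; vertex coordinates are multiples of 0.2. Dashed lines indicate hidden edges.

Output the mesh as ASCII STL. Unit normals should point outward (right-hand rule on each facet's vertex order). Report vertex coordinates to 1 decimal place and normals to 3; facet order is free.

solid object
 facet normal -0.251 0.943 0.220
  outer loop
   vertex 2.2 2.2 3.4
   vertex 1.6 2.6 1.0
   vertex 0.0 1.8 2.6
  endloop
 endfacet
 facet normal 0.817 0.566 -0.110
  outer loop
   vertex 2.2 2.2 3.4
   vertex 3.2 0.6 2.6
   vertex 1.6 2.6 1.0
  endloop
 endfacet
 facet normal 0.576 -0.048 0.816
  outer loop
   vertex 2.4 1.2 3.2
   vertex 3.2 0.6 2.6
   vertex 2.2 2.2 3.4
  endloop
 endfacet
 facet normal -0.333 -0.667 -0.667
  outer loop
   vertex 1.2 0.8 3.0
   vertex 0.0 1.8 2.6
   vertex 1.6 2.6 1.0
  endloop
 endfacet
 facet normal -0.206 -0.706 -0.677
  outer loop
   vertex 1.2 0.8 3.0
   vertex 1.6 2.6 1.0
   vertex 3.2 0.6 2.6
  endloop
 endfacet
 facet normal 0.088 -0.643 0.760
  outer loop
   vertex 1.2 0.8 3.0
   vertex 3.2 0.6 2.6
   vertex 2.4 1.2 3.2
  endloop
 endfacet
 facet normal -0.337 -0.028 0.941
  outer loop
   vertex 1.2 0.8 3.0
   vertex 2.2 2.2 3.4
   vertex 0.0 1.8 2.6
  endloop
 endfacet
 facet normal -0.091 -0.213 0.973
  outer loop
   vertex 1.2 0.8 3.0
   vertex 2.4 1.2 3.2
   vertex 2.2 2.2 3.4
  endloop
 endfacet
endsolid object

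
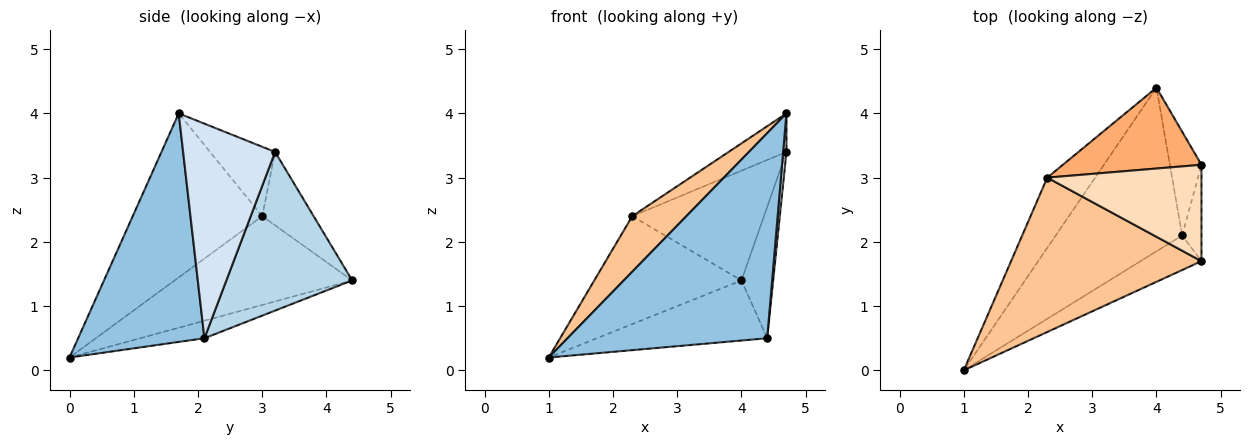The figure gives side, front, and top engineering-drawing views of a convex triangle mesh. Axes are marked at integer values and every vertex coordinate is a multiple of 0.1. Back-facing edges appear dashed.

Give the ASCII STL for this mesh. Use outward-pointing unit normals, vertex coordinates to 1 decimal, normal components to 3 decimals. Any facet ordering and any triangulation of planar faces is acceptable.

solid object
 facet normal -0.129 0.342 -0.931
  outer loop
   vertex 4.4 2.1 0.5
   vertex 1.0 0.0 0.2
   vertex 4.0 4.4 1.4
  endloop
 endfacet
 facet normal 0.529 -0.837 -0.141
  outer loop
   vertex 4.4 2.1 0.5
   vertex 4.7 1.7 4.0
   vertex 1.0 0.0 0.2
  endloop
 endfacet
 facet normal 0.952 0.240 -0.189
  outer loop
   vertex 4.4 2.1 0.5
   vertex 4.0 4.4 1.4
   vertex 4.7 3.2 3.4
  endloop
 endfacet
 facet normal 0.995 -0.036 -0.089
  outer loop
   vertex 4.4 2.1 0.5
   vertex 4.7 3.2 3.4
   vertex 4.7 1.7 4.0
  endloop
 endfacet
 facet normal -0.711 0.589 -0.384
  outer loop
   vertex 2.3 3.0 2.4
   vertex 4.0 4.4 1.4
   vertex 1.0 0.0 0.2
  endloop
 endfacet
 facet normal -0.300 0.768 0.566
  outer loop
   vertex 2.3 3.0 2.4
   vertex 4.7 3.2 3.4
   vertex 4.0 4.4 1.4
  endloop
 endfacet
 facet normal -0.630 -0.263 0.731
  outer loop
   vertex 2.3 3.0 2.4
   vertex 1.0 0.0 0.2
   vertex 4.7 1.7 4.0
  endloop
 endfacet
 facet normal -0.386 0.343 0.857
  outer loop
   vertex 2.3 3.0 2.4
   vertex 4.7 1.7 4.0
   vertex 4.7 3.2 3.4
  endloop
 endfacet
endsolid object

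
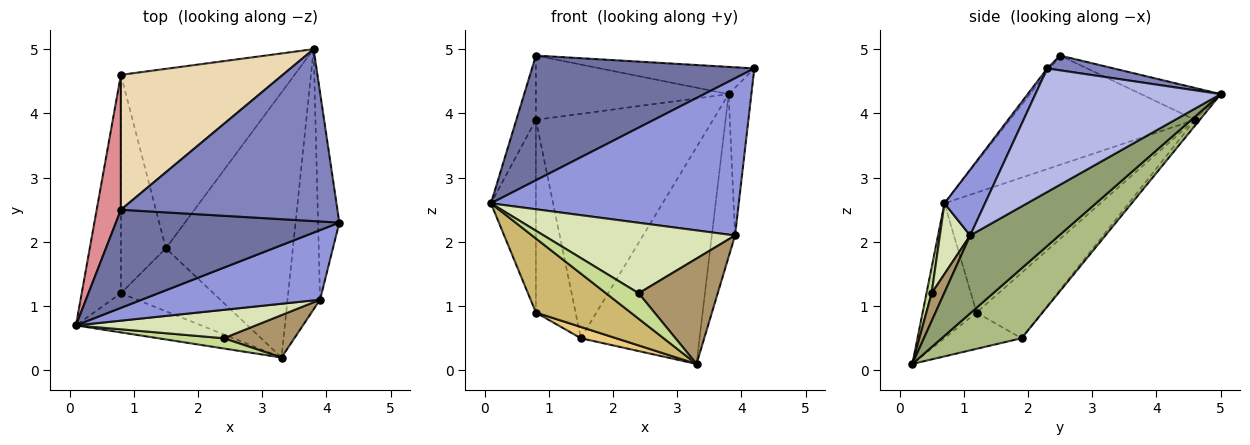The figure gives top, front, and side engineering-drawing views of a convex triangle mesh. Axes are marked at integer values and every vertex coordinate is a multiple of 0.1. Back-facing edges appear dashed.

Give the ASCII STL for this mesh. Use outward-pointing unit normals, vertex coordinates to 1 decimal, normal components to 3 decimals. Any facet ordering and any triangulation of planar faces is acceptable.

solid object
 facet normal -0.010 -0.786 0.618
  outer loop
   vertex 0.8 2.5 4.9
   vertex 0.1 0.7 2.6
   vertex 4.2 2.3 4.7
  endloop
 endfacet
 facet normal 0.067 0.156 0.985
  outer loop
   vertex 0.8 2.5 4.9
   vertex 4.2 2.3 4.7
   vertex 3.8 5.0 4.3
  endloop
 endfacet
 facet normal 0.148 -0.904 0.400
  outer loop
   vertex 3.9 1.1 2.1
   vertex 4.2 2.3 4.7
   vertex 0.1 0.7 2.6
  endloop
 endfacet
 facet normal 0.978 0.120 -0.168
  outer loop
   vertex 3.9 1.1 2.1
   vertex 3.8 5.0 4.3
   vertex 4.2 2.3 4.7
  endloop
 endfacet
 facet normal 0.897 0.234 -0.375
  outer loop
   vertex 3.9 1.1 2.1
   vertex 3.3 0.2 0.1
   vertex 3.8 5.0 4.3
  endloop
 endfacet
 facet normal 0.392 0.582 -0.712
  outer loop
   vertex 1.5 1.9 0.5
   vertex 3.8 5.0 4.3
   vertex 3.3 0.2 0.1
  endloop
 endfacet
 facet normal 0.145 -0.918 0.369
  outer loop
   vertex 2.4 0.5 1.2
   vertex 0.1 0.7 2.6
   vertex 3.3 0.2 0.1
  endloop
 endfacet
 facet normal 0.145 -0.918 0.370
  outer loop
   vertex 2.4 0.5 1.2
   vertex 3.9 1.1 2.1
   vertex 0.1 0.7 2.6
  endloop
 endfacet
 facet normal 0.146 -0.918 0.369
  outer loop
   vertex 2.4 0.5 1.2
   vertex 3.3 0.2 0.1
   vertex 3.9 1.1 2.1
  endloop
 endfacet
 facet normal -0.449 -0.790 -0.417
  outer loop
   vertex 0.8 1.2 0.9
   vertex 3.3 0.2 0.1
   vertex 0.1 0.7 2.6
  endloop
 endfacet
 facet normal -0.360 -0.165 -0.918
  outer loop
   vertex 0.8 1.2 0.9
   vertex 1.5 1.9 0.5
   vertex 3.3 0.2 0.1
  endloop
 endfacet
 facet normal -0.175 0.423 0.889
  outer loop
   vertex 0.8 4.6 3.9
   vertex 0.8 2.5 4.9
   vertex 3.8 5.0 4.3
  endloop
 endfacet
 facet normal -0.021 0.781 -0.624
  outer loop
   vertex 0.8 4.6 3.9
   vertex 3.8 5.0 4.3
   vertex 1.5 1.9 0.5
  endloop
 endfacet
 facet normal -0.737 0.447 -0.507
  outer loop
   vertex 0.8 4.6 3.9
   vertex 1.5 1.9 0.5
   vertex 0.8 1.2 0.9
  endloop
 endfacet
 facet normal -0.971 0.103 0.215
  outer loop
   vertex 0.8 4.6 3.9
   vertex 0.1 0.7 2.6
   vertex 0.8 2.5 4.9
  endloop
 endfacet
 facet normal -0.917 0.264 -0.300
  outer loop
   vertex 0.8 4.6 3.9
   vertex 0.8 1.2 0.9
   vertex 0.1 0.7 2.6
  endloop
 endfacet
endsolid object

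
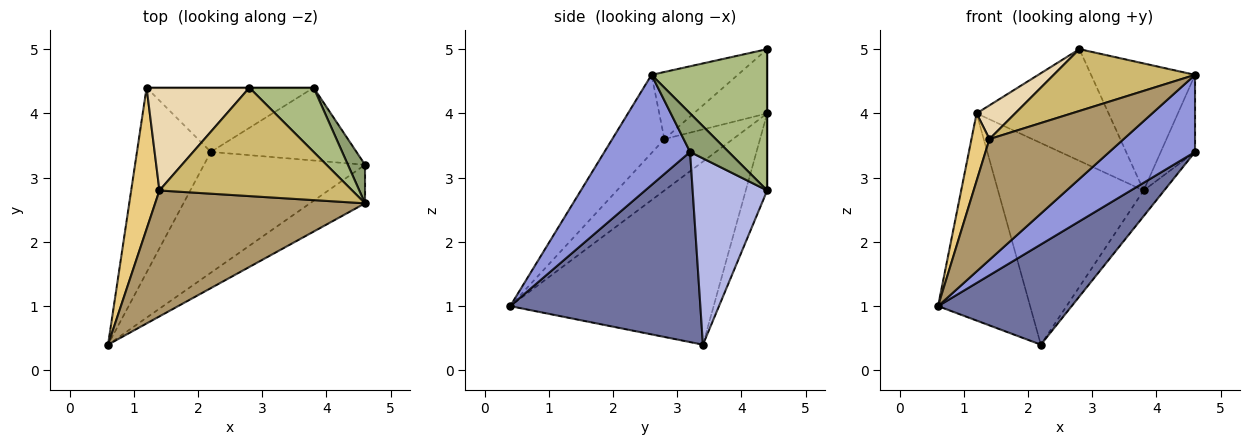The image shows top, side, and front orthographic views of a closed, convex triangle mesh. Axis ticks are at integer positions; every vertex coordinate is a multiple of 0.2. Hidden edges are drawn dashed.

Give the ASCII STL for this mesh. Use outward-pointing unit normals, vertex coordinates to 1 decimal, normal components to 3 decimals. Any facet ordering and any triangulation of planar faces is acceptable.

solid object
 facet normal 0.673 -0.473 -0.570
  outer loop
   vertex 2.2 3.4 0.4
   vertex 4.6 3.2 3.4
   vertex 0.6 0.4 1.0
  endloop
 endfacet
 facet normal -0.855 0.387 -0.345
  outer loop
   vertex 1.2 4.4 4.0
   vertex 2.2 3.4 0.4
   vertex 0.6 0.4 1.0
  endloop
 endfacet
 facet normal 0.667 -0.667 -0.333
  outer loop
   vertex 4.6 2.6 4.6
   vertex 0.6 0.4 1.0
   vertex 4.6 3.2 3.4
  endloop
 endfacet
 facet normal 0.770 0.212 -0.602
  outer loop
   vertex 3.8 4.4 2.8
   vertex 4.6 3.2 3.4
   vertex 2.2 3.4 0.4
  endloop
 endfacet
 facet normal 0.709 0.630 0.315
  outer loop
   vertex 3.8 4.4 2.8
   vertex 4.6 2.6 4.6
   vertex 4.6 3.2 3.4
  endloop
 endfacet
 facet normal 0.705 0.633 0.320
  outer loop
   vertex 3.8 4.4 2.8
   vertex 2.8 4.4 5.0
   vertex 4.6 2.6 4.6
  endloop
 endfacet
 facet normal 0.000 1.000 0.000
  outer loop
   vertex 3.8 4.4 2.8
   vertex 1.2 4.4 4.0
   vertex 2.8 4.4 5.0
  endloop
 endfacet
 facet normal -0.139 0.944 -0.301
  outer loop
   vertex 3.8 4.4 2.8
   vertex 2.2 3.4 0.4
   vertex 1.2 4.4 4.0
  endloop
 endfacet
 facet normal -0.260 -0.668 0.697
  outer loop
   vertex 1.4 2.8 3.6
   vertex 0.6 0.4 1.0
   vertex 4.6 2.6 4.6
  endloop
 endfacet
 facet normal -0.289 -0.474 0.831
  outer loop
   vertex 1.4 2.8 3.6
   vertex 4.6 2.6 4.6
   vertex 2.8 4.4 5.0
  endloop
 endfacet
 facet normal -0.854 -0.224 0.470
  outer loop
   vertex 1.4 2.8 3.6
   vertex 1.2 4.4 4.0
   vertex 0.6 0.4 1.0
  endloop
 endfacet
 facet normal -0.511 -0.268 0.817
  outer loop
   vertex 1.4 2.8 3.6
   vertex 2.8 4.4 5.0
   vertex 1.2 4.4 4.0
  endloop
 endfacet
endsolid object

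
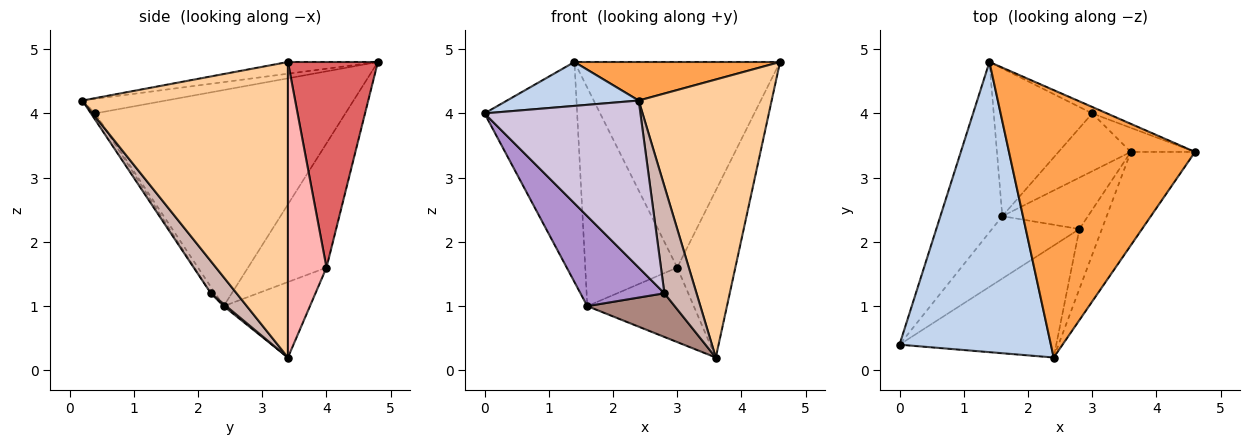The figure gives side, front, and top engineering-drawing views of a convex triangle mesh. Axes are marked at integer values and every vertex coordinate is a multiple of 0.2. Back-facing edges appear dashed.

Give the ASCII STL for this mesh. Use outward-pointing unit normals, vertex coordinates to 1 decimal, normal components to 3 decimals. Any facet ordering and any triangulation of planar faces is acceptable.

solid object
 facet normal -0.906 0.335 -0.259
  outer loop
   vertex 1.6 2.4 1.0
   vertex 0.0 0.4 4.0
   vertex 1.4 4.8 4.8
  endloop
 endfacet
 facet normal -0.094 -0.149 0.984
  outer loop
   vertex 2.4 0.2 4.2
   vertex 1.4 4.8 4.8
   vertex 0.0 0.4 4.0
  endloop
 endfacet
 facet normal -0.062 -0.142 0.988
  outer loop
   vertex 2.4 0.2 4.2
   vertex 4.6 3.4 4.8
   vertex 1.4 4.8 4.8
  endloop
 endfacet
 facet normal 0.826 -0.534 -0.180
  outer loop
   vertex 2.4 0.2 4.2
   vertex 3.6 3.4 0.2
   vertex 4.6 3.4 4.8
  endloop
 endfacet
 facet normal -0.577 0.676 -0.458
  outer loop
   vertex 3.0 4.0 1.6
   vertex 1.6 2.4 1.0
   vertex 1.4 4.8 4.8
  endloop
 endfacet
 facet normal -0.539 0.665 -0.516
  outer loop
   vertex 3.0 4.0 1.6
   vertex 3.6 3.4 0.2
   vertex 1.6 2.4 1.0
  endloop
 endfacet
 facet normal 0.401 0.916 -0.029
  outer loop
   vertex 3.0 4.0 1.6
   vertex 1.4 4.8 4.8
   vertex 4.6 3.4 4.8
  endloop
 endfacet
 facet normal 0.549 0.827 -0.119
  outer loop
   vertex 3.0 4.0 1.6
   vertex 4.6 3.4 4.8
   vertex 3.6 3.4 0.2
  endloop
 endfacet
 facet normal -0.042 -0.821 -0.570
  outer loop
   vertex 2.8 2.2 1.2
   vertex 0.0 0.4 4.0
   vertex 1.6 2.4 1.0
  endloop
 endfacet
 facet normal -0.023 -0.830 -0.557
  outer loop
   vertex 2.8 2.2 1.2
   vertex 2.4 0.2 4.2
   vertex 0.0 0.4 4.0
  endloop
 endfacet
 facet normal 0.019 -0.648 -0.762
  outer loop
   vertex 2.8 2.2 1.2
   vertex 1.6 2.4 1.0
   vertex 3.6 3.4 0.2
  endloop
 endfacet
 facet normal 0.572 -0.715 -0.401
  outer loop
   vertex 2.8 2.2 1.2
   vertex 3.6 3.4 0.2
   vertex 2.4 0.2 4.2
  endloop
 endfacet
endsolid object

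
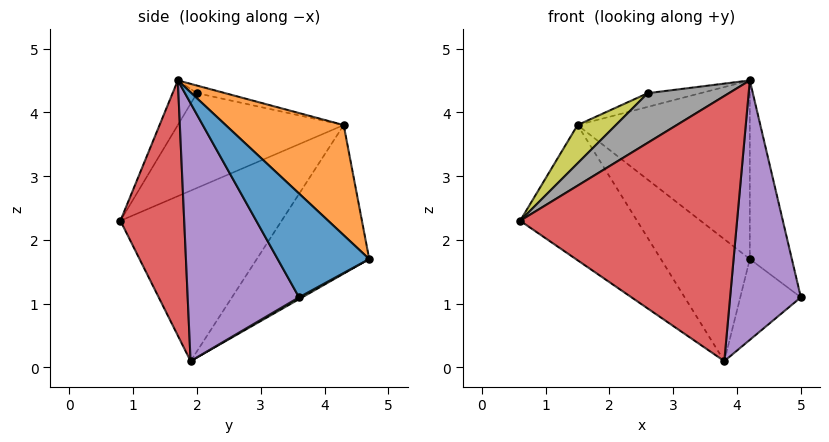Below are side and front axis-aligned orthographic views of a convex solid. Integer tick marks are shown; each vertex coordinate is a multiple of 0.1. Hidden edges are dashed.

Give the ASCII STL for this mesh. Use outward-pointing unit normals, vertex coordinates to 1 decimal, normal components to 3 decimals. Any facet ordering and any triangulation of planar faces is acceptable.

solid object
 facet normal 0.830 0.381 0.408
  outer loop
   vertex 4.2 1.7 4.5
   vertex 5.0 3.6 1.1
   vertex 4.2 4.7 1.7
  endloop
 endfacet
 facet normal 0.424 0.618 0.662
  outer loop
   vertex 1.5 4.3 3.8
   vertex 4.2 1.7 4.5
   vertex 4.2 4.7 1.7
  endloop
 endfacet
 facet normal 0.026 0.493 -0.870
  outer loop
   vertex 3.8 1.9 0.1
   vertex 4.2 4.7 1.7
   vertex 5.0 3.6 1.1
  endloop
 endfacet
 facet normal 0.281 -0.957 -0.069
  outer loop
   vertex 3.8 1.9 0.1
   vertex 4.2 1.7 4.5
   vertex 0.6 0.8 2.3
  endloop
 endfacet
 facet normal 0.840 -0.534 -0.101
  outer loop
   vertex 3.8 1.9 0.1
   vertex 5.0 3.6 1.1
   vertex 4.2 1.7 4.5
  endloop
 endfacet
 facet normal -0.607 0.440 -0.662
  outer loop
   vertex 3.8 1.9 0.1
   vertex 0.6 0.8 2.3
   vertex 1.5 4.3 3.8
  endloop
 endfacet
 facet normal -0.586 0.464 -0.665
  outer loop
   vertex 3.8 1.9 0.1
   vertex 1.5 4.3 3.8
   vertex 4.2 4.7 1.7
  endloop
 endfacet
 facet normal -0.218 -0.725 0.653
  outer loop
   vertex 2.6 2.0 4.3
   vertex 0.6 0.8 2.3
   vertex 4.2 1.7 4.5
  endloop
 endfacet
 facet normal -0.652 -0.151 0.743
  outer loop
   vertex 2.6 2.0 4.3
   vertex 1.5 4.3 3.8
   vertex 0.6 0.8 2.3
  endloop
 endfacet
 facet normal -0.091 0.170 0.981
  outer loop
   vertex 2.6 2.0 4.3
   vertex 4.2 1.7 4.5
   vertex 1.5 4.3 3.8
  endloop
 endfacet
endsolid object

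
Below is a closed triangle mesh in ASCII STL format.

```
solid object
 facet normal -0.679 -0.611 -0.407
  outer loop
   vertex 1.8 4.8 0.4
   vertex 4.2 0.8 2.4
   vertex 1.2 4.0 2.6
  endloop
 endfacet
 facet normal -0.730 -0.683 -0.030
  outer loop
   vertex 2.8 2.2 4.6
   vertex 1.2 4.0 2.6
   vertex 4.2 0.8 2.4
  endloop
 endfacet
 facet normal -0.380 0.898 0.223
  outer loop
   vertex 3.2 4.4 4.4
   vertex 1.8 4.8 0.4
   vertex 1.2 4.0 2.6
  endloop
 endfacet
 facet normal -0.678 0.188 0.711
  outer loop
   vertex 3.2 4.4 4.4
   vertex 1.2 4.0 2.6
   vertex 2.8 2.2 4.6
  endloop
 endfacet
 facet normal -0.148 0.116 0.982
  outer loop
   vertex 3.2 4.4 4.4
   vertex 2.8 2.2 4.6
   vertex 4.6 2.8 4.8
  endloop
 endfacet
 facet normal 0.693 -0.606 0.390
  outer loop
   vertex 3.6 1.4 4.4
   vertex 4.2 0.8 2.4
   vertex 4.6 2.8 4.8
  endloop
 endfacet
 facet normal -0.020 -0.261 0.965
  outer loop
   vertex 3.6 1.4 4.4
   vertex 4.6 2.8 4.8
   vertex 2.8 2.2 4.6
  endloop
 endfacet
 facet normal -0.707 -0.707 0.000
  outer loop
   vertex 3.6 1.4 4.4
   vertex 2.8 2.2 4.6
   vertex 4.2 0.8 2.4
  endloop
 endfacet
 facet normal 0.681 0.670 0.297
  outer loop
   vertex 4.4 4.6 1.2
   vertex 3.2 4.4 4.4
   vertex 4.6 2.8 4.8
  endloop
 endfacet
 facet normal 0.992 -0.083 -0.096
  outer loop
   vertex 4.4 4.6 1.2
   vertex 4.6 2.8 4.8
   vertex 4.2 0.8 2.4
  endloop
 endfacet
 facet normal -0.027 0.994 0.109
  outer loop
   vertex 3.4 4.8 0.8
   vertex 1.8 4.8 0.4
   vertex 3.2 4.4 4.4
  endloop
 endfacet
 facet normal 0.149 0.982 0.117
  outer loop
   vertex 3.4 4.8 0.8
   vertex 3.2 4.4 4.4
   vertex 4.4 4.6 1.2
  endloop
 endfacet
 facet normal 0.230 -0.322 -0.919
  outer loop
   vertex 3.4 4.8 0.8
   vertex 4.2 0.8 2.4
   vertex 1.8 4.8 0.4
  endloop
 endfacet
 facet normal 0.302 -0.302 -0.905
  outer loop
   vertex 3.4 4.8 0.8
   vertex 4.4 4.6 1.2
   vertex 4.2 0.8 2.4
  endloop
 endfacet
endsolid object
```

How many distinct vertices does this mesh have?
9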